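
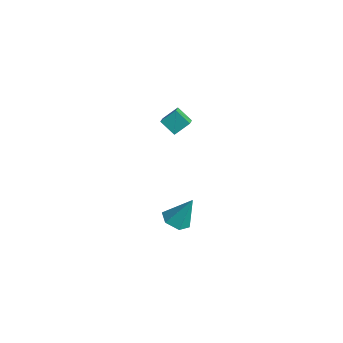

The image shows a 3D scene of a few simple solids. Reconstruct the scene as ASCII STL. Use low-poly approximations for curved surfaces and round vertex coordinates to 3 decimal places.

solid 
facet normal -0.738 -0.274 0.617
outer loop
vertex 0.148 -2.335 4.879
vertex -0.669 -1.563 4.245
vertex -0.131 -3.231 4.147
endloop
endfacet
facet normal 0.633 -0.598 0.491
outer loop
vertex 0.769 -2.897 3.395
vertex 0.148 -2.335 4.879
vertex -0.131 -3.231 4.147
endloop
endfacet
facet normal -0.737 -0.274 0.618
outer loop
vertex -0.131 -3.231 4.147
vertex -0.669 -1.563 4.245
vertex -0.948 -2.46 3.514
endloop
endfacet
facet normal -0.234 -0.753 -0.615
outer loop
vertex -0.948 -2.46 3.514
vertex 0.769 -2.897 3.395
vertex -0.131 -3.231 4.147
endloop
endfacet
facet normal 0.234 0.753 0.615
outer loop
vertex 0.148 -2.335 4.879
vertex 0.231 -1.229 3.493
vertex -0.669 -1.563 4.245
endloop
endfacet
facet normal 0.634 -0.598 0.491
outer loop
vertex 1.048 -2.0 4.126
vertex 0.148 -2.335 4.879
vertex 0.769 -2.897 3.395
endloop
endfacet
facet normal 0.234 0.753 0.615
outer loop
vertex 1.048 -2.0 4.126
vertex 0.231 -1.229 3.493
vertex 0.148 -2.335 4.879
endloop
endfacet
facet normal -0.633 0.598 -0.492
outer loop
vertex -0.669 -1.563 4.245
vertex 0.231 -1.229 3.493
vertex -0.948 -2.46 3.514
endloop
endfacet
facet normal -0.234 -0.753 -0.615
outer loop
vertex -0.048 -2.125 2.761
vertex 0.769 -2.897 3.395
vertex -0.948 -2.46 3.514
endloop
endfacet
facet normal -0.633 0.598 -0.491
outer loop
vertex -0.948 -2.46 3.514
vertex 0.231 -1.229 3.493
vertex -0.048 -2.125 2.761
endloop
endfacet
facet normal 0.738 0.274 -0.617
outer loop
vertex -0.048 -2.125 2.761
vertex 1.048 -2.0 4.126
vertex 0.769 -2.897 3.395
endloop
endfacet
facet normal 0.737 0.275 -0.617
outer loop
vertex 0.231 -1.229 3.493
vertex 1.048 -2.0 4.126
vertex -0.048 -2.125 2.761
endloop
endfacet
facet normal -0.270 -0.391 -0.880
outer loop
vertex 1.568 -2.38 -4.929
vertex 0.846 -2.861 -4.494
vertex 0.694 -1.969 -4.844
endloop
endfacet
facet normal 0.415 0.904 -0.107
outer loop
vertex 1.568 -2.38 -4.929
vertex 0.694 -1.969 -4.844
vertex 1.414 -2.039 -2.646
endloop
endfacet
facet normal -0.270 -0.391 -0.880
outer loop
vertex 0.694 -1.969 -4.844
vertex 0.846 -2.861 -4.494
vertex -0.028 -2.449 -4.409
endloop
endfacet
facet normal -0.467 0.866 0.180
outer loop
vertex 0.694 -1.969 -4.844
vertex -0.028 -2.449 -4.409
vertex 1.414 -2.039 -2.646
endloop
endfacet
facet normal -0.270 -0.391 -0.880
outer loop
vertex -0.028 -2.449 -4.409
vertex 0.846 -2.861 -4.494
vertex 0.125 -3.341 -4.059
endloop
endfacet
facet normal -0.782 0.107 0.614
outer loop
vertex -0.028 -2.449 -4.409
vertex 0.125 -3.341 -4.059
vertex 1.414 -2.039 -2.646
endloop
endfacet
facet normal -0.270 -0.391 -0.880
outer loop
vertex 0.125 -3.341 -4.059
vertex 0.846 -2.861 -4.494
vertex 0.999 -3.753 -4.144
endloop
endfacet
facet normal -0.215 -0.613 0.761
outer loop
vertex 0.125 -3.341 -4.059
vertex 0.999 -3.753 -4.144
vertex 1.414 -2.039 -2.646
endloop
endfacet
facet normal -0.269 -0.391 -0.880
outer loop
vertex 0.999 -3.753 -4.144
vertex 0.846 -2.861 -4.494
vertex 1.721 -3.272 -4.579
endloop
endfacet
facet normal 0.668 -0.575 0.473
outer loop
vertex 0.999 -3.753 -4.144
vertex 1.721 -3.272 -4.579
vertex 1.414 -2.039 -2.646
endloop
endfacet
facet normal -0.269 -0.391 -0.880
outer loop
vertex 1.721 -3.272 -4.579
vertex 0.846 -2.861 -4.494
vertex 1.568 -2.38 -4.929
endloop
endfacet
facet normal 0.982 0.184 0.039
outer loop
vertex 1.721 -3.272 -4.579
vertex 1.568 -2.38 -4.929
vertex 1.414 -2.039 -2.646
endloop
endfacet

endsolid


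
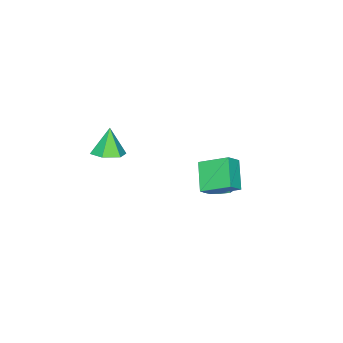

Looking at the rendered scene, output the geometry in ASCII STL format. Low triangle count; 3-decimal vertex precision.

solid 
facet normal -0.715 0.151 -0.683
outer loop
vertex 0.588 3.807 1.257
vertex 1.728 4.732 0.268
vertex 1.07 2.322 0.423
endloop
endfacet
facet normal -0.644 -0.523 0.558
outer loop
vertex 1.792 2.168 1.112
vertex 0.588 3.807 1.257
vertex 1.07 2.322 0.423
endloop
endfacet
facet normal -0.715 0.151 -0.682
outer loop
vertex 1.07 2.322 0.423
vertex 1.728 4.732 0.268
vertex 2.209 3.247 -0.566
endloop
endfacet
facet normal 0.271 -0.839 -0.472
outer loop
vertex 2.209 3.247 -0.566
vertex 1.792 2.168 1.112
vertex 1.07 2.322 0.423
endloop
endfacet
facet normal -0.271 0.839 0.472
outer loop
vertex 0.588 3.807 1.257
vertex 2.45 4.578 0.957
vertex 1.728 4.732 0.268
endloop
endfacet
facet normal -0.644 -0.522 0.559
outer loop
vertex 1.311 3.653 1.946
vertex 0.588 3.807 1.257
vertex 1.792 2.168 1.112
endloop
endfacet
facet normal -0.271 0.839 0.472
outer loop
vertex 1.311 3.653 1.946
vertex 2.45 4.578 0.957
vertex 0.588 3.807 1.257
endloop
endfacet
facet normal 0.644 0.522 -0.558
outer loop
vertex 1.728 4.732 0.268
vertex 2.45 4.578 0.957
vertex 2.209 3.247 -0.566
endloop
endfacet
facet normal 0.271 -0.839 -0.472
outer loop
vertex 2.932 3.093 0.123
vertex 1.792 2.168 1.112
vertex 2.209 3.247 -0.566
endloop
endfacet
facet normal 0.644 0.523 -0.559
outer loop
vertex 2.209 3.247 -0.566
vertex 2.45 4.578 0.957
vertex 2.932 3.093 0.123
endloop
endfacet
facet normal 0.715 -0.152 0.682
outer loop
vertex 2.932 3.093 0.123
vertex 1.311 3.653 1.946
vertex 1.792 2.168 1.112
endloop
endfacet
facet normal 0.715 -0.151 0.682
outer loop
vertex 2.45 4.578 0.957
vertex 1.311 3.653 1.946
vertex 2.932 3.093 0.123
endloop
endfacet
facet normal 0.395 0.221 -0.892
outer loop
vertex 3.286 -3.565 -0.199
vertex 2.604 -2.919 -0.341
vertex 3.417 -2.667 0.081
endloop
endfacet
facet normal 0.635 -0.313 0.707
outer loop
vertex 3.286 -3.565 -0.199
vertex 3.417 -2.667 0.081
vertex 1.956 -3.281 1.121
endloop
endfacet
facet normal 0.394 0.222 -0.892
outer loop
vertex 3.417 -2.667 0.081
vertex 2.604 -2.919 -0.341
vertex 2.735 -2.021 -0.06
endloop
endfacet
facet normal 0.336 0.525 0.782
outer loop
vertex 3.417 -2.667 0.081
vertex 2.735 -2.021 -0.06
vertex 1.956 -3.281 1.121
endloop
endfacet
facet normal 0.396 0.221 -0.891
outer loop
vertex 2.735 -2.021 -0.06
vertex 2.604 -2.919 -0.341
vertex 1.923 -2.272 -0.483
endloop
endfacet
facet normal -0.476 0.740 0.475
outer loop
vertex 2.735 -2.021 -0.06
vertex 1.923 -2.272 -0.483
vertex 1.956 -3.281 1.121
endloop
endfacet
facet normal 0.396 0.221 -0.891
outer loop
vertex 1.923 -2.272 -0.483
vertex 2.604 -2.919 -0.341
vertex 1.791 -3.17 -0.764
endloop
endfacet
facet normal -0.989 0.116 0.093
outer loop
vertex 1.923 -2.272 -0.483
vertex 1.791 -3.17 -0.764
vertex 1.956 -3.281 1.121
endloop
endfacet
facet normal 0.395 0.221 -0.891
outer loop
vertex 1.791 -3.17 -0.764
vertex 2.604 -2.919 -0.341
vertex 2.473 -3.817 -0.622
endloop
endfacet
facet normal -0.690 -0.724 0.018
outer loop
vertex 1.791 -3.17 -0.764
vertex 2.473 -3.817 -0.622
vertex 1.956 -3.281 1.121
endloop
endfacet
facet normal 0.395 0.221 -0.892
outer loop
vertex 2.473 -3.817 -0.622
vertex 2.604 -2.919 -0.341
vertex 3.286 -3.565 -0.199
endloop
endfacet
facet normal 0.122 -0.938 0.325
outer loop
vertex 2.473 -3.817 -0.622
vertex 3.286 -3.565 -0.199
vertex 1.956 -3.281 1.121
endloop
endfacet
facet normal 0.423 0.322 -0.847
outer loop
vertex 0.552 2.631 -2.198
vertex 0.036 2.14 -2.643
vertex 0.005 2.929 -2.358
endloop
endfacet
facet normal 0.131 0.645 0.753
outer loop
vertex 0.552 2.631 -2.198
vertex 0.005 2.929 -2.358
vertex -0.776 1.52 -1.017
endloop
endfacet
facet normal 0.422 0.323 -0.847
outer loop
vertex 0.005 2.929 -2.358
vertex 0.036 2.14 -2.643
vertex -0.524 2.765 -2.684
endloop
endfacet
facet normal -0.510 0.724 0.464
outer loop
vertex 0.005 2.929 -2.358
vertex -0.524 2.765 -2.684
vertex -0.776 1.52 -1.017
endloop
endfacet
facet normal 0.423 0.323 -0.847
outer loop
vertex -0.524 2.765 -2.684
vertex 0.036 2.14 -2.643
vertex -0.725 2.234 -2.987
endloop
endfacet
facet normal -0.947 0.309 0.087
outer loop
vertex -0.524 2.765 -2.684
vertex -0.725 2.234 -2.987
vertex -0.776 1.52 -1.017
endloop
endfacet
facet normal 0.423 0.323 -0.847
outer loop
vertex -0.725 2.234 -2.987
vertex 0.036 2.14 -2.643
vertex -0.48 1.648 -3.088
endloop
endfacet
facet normal -0.921 -0.358 -0.154
outer loop
vertex -0.725 2.234 -2.987
vertex -0.48 1.648 -3.088
vertex -0.776 1.52 -1.017
endloop
endfacet
facet normal 0.423 0.322 -0.847
outer loop
vertex -0.48 1.648 -3.088
vertex 0.036 2.14 -2.643
vertex 0.067 1.35 -2.928
endloop
endfacet
facet normal -0.448 -0.886 -0.119
outer loop
vertex -0.48 1.648 -3.088
vertex 0.067 1.35 -2.928
vertex -0.776 1.52 -1.017
endloop
endfacet
facet normal 0.422 0.322 -0.847
outer loop
vertex 0.067 1.35 -2.928
vertex 0.036 2.14 -2.643
vertex 0.596 1.515 -2.602
endloop
endfacet
facet normal 0.195 -0.966 0.172
outer loop
vertex 0.067 1.35 -2.928
vertex 0.596 1.515 -2.602
vertex -0.776 1.52 -1.017
endloop
endfacet
facet normal 0.423 0.324 -0.846
outer loop
vertex 0.596 1.515 -2.602
vertex 0.036 2.14 -2.643
vertex 0.796 2.045 -2.299
endloop
endfacet
facet normal 0.630 -0.551 0.547
outer loop
vertex 0.596 1.515 -2.602
vertex 0.796 2.045 -2.299
vertex -0.776 1.52 -1.017
endloop
endfacet
facet normal 0.423 0.322 -0.847
outer loop
vertex 0.796 2.045 -2.299
vertex 0.036 2.14 -2.643
vertex 0.552 2.631 -2.198
endloop
endfacet
facet normal 0.604 0.116 0.788
outer loop
vertex 0.796 2.045 -2.299
vertex 0.552 2.631 -2.198
vertex -0.776 1.52 -1.017
endloop
endfacet

endsolid


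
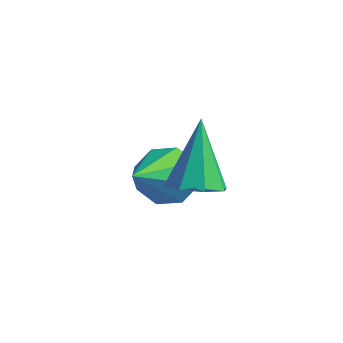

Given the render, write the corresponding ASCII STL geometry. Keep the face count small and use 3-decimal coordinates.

solid 
facet normal 0.270 -0.342 -0.900
outer loop
vertex 0.635 -2.896 -1.444
vertex 0.097 -2.657 -1.696
vertex 0.69 -2.436 -1.602
endloop
endfacet
facet normal 0.812 0.100 0.575
outer loop
vertex 0.635 -2.896 -1.444
vertex 0.69 -2.436 -1.602
vertex -0.357 -2.083 -0.184
endloop
endfacet
facet normal 0.270 -0.342 -0.900
outer loop
vertex 0.69 -2.436 -1.602
vertex 0.097 -2.657 -1.696
vertex 0.399 -2.105 -1.815
endloop
endfacet
facet normal 0.625 0.729 0.280
outer loop
vertex 0.69 -2.436 -1.602
vertex 0.399 -2.105 -1.815
vertex -0.357 -2.083 -0.184
endloop
endfacet
facet normal 0.269 -0.341 -0.901
outer loop
vertex 0.399 -2.105 -1.815
vertex 0.097 -2.657 -1.696
vertex -0.07 -2.097 -1.958
endloop
endfacet
facet normal 0.019 1.000 -0.005
outer loop
vertex 0.399 -2.105 -1.815
vertex -0.07 -2.097 -1.958
vertex -0.357 -2.083 -0.184
endloop
endfacet
facet normal 0.270 -0.341 -0.900
outer loop
vertex -0.07 -2.097 -1.958
vertex 0.097 -2.657 -1.696
vertex -0.44 -2.417 -1.948
endloop
endfacet
facet normal -0.652 0.750 -0.111
outer loop
vertex -0.07 -2.097 -1.958
vertex -0.44 -2.417 -1.948
vertex -0.357 -2.083 -0.184
endloop
endfacet
facet normal 0.271 -0.340 -0.901
outer loop
vertex -0.44 -2.417 -1.948
vertex 0.097 -2.657 -1.696
vertex -0.496 -2.878 -1.791
endloop
endfacet
facet normal -0.992 0.128 0.022
outer loop
vertex -0.44 -2.417 -1.948
vertex -0.496 -2.878 -1.791
vertex -0.357 -2.083 -0.184
endloop
endfacet
facet normal 0.271 -0.340 -0.900
outer loop
vertex -0.496 -2.878 -1.791
vertex 0.097 -2.657 -1.696
vertex -0.204 -3.209 -1.578
endloop
endfacet
facet normal -0.803 -0.504 0.319
outer loop
vertex -0.496 -2.878 -1.791
vertex -0.204 -3.209 -1.578
vertex -0.357 -2.083 -0.184
endloop
endfacet
facet normal 0.272 -0.341 -0.900
outer loop
vertex -0.204 -3.209 -1.578
vertex 0.097 -2.657 -1.696
vertex 0.264 -3.216 -1.434
endloop
endfacet
facet normal -0.197 -0.773 0.603
outer loop
vertex -0.204 -3.209 -1.578
vertex 0.264 -3.216 -1.434
vertex -0.357 -2.083 -0.184
endloop
endfacet
facet normal 0.270 -0.341 -0.900
outer loop
vertex 0.264 -3.216 -1.434
vertex 0.097 -2.657 -1.696
vertex 0.635 -2.896 -1.444
endloop
endfacet
facet normal 0.471 -0.524 0.709
outer loop
vertex 0.264 -3.216 -1.434
vertex 0.635 -2.896 -1.444
vertex -0.357 -2.083 -0.184
endloop
endfacet
facet normal -0.312 0.807 -0.501
outer loop
vertex -1.49 -1.145 -2.384
vertex -1.929 -1.586 -2.821
vertex -2.024 -1.215 -2.164
endloop
endfacet
facet normal 0.345 0.230 0.910
outer loop
vertex -1.49 -1.145 -2.384
vertex -2.024 -1.215 -2.164
vertex -1.391 -2.974 -1.959
endloop
endfacet
facet normal -0.313 0.807 -0.501
outer loop
vertex -2.024 -1.215 -2.164
vertex -1.929 -1.586 -2.821
vertex -2.502 -1.503 -2.329
endloop
endfacet
facet normal -0.323 -0.006 0.946
outer loop
vertex -2.024 -1.215 -2.164
vertex -2.502 -1.503 -2.329
vertex -1.391 -2.974 -1.959
endloop
endfacet
facet normal -0.313 0.807 -0.501
outer loop
vertex -2.502 -1.503 -2.329
vertex -1.929 -1.586 -2.821
vertex -2.644 -1.839 -2.782
endloop
endfacet
facet normal -0.732 -0.417 0.539
outer loop
vertex -2.502 -1.503 -2.329
vertex -2.644 -1.839 -2.782
vertex -1.391 -2.974 -1.959
endloop
endfacet
facet normal -0.313 0.807 -0.500
outer loop
vertex -2.644 -1.839 -2.782
vertex -1.929 -1.586 -2.821
vertex -2.368 -2.027 -3.258
endloop
endfacet
facet normal -0.643 -0.762 -0.072
outer loop
vertex -2.644 -1.839 -2.782
vertex -2.368 -2.027 -3.258
vertex -1.391 -2.974 -1.959
endloop
endfacet
facet normal -0.311 0.807 -0.502
outer loop
vertex -2.368 -2.027 -3.258
vertex -1.929 -1.586 -2.821
vertex -1.834 -1.957 -3.477
endloop
endfacet
facet normal -0.108 -0.840 -0.531
outer loop
vertex -2.368 -2.027 -3.258
vertex -1.834 -1.957 -3.477
vertex -1.391 -2.974 -1.959
endloop
endfacet
facet normal -0.313 0.806 -0.501
outer loop
vertex -1.834 -1.957 -3.477
vertex -1.929 -1.586 -2.821
vertex -1.355 -1.669 -3.313
endloop
endfacet
facet normal 0.558 -0.605 -0.568
outer loop
vertex -1.834 -1.957 -3.477
vertex -1.355 -1.669 -3.313
vertex -1.391 -2.974 -1.959
endloop
endfacet
facet normal -0.313 0.807 -0.501
outer loop
vertex -1.355 -1.669 -3.313
vertex -1.929 -1.586 -2.821
vertex -1.213 -1.333 -2.86
endloop
endfacet
facet normal 0.968 -0.193 -0.160
outer loop
vertex -1.355 -1.669 -3.313
vertex -1.213 -1.333 -2.86
vertex -1.391 -2.974 -1.959
endloop
endfacet
facet normal -0.313 0.807 -0.501
outer loop
vertex -1.213 -1.333 -2.86
vertex -1.929 -1.586 -2.821
vertex -1.49 -1.145 -2.384
endloop
endfacet
facet normal 0.879 0.152 0.451
outer loop
vertex -1.213 -1.333 -2.86
vertex -1.49 -1.145 -2.384
vertex -1.391 -2.974 -1.959
endloop
endfacet

endsolid


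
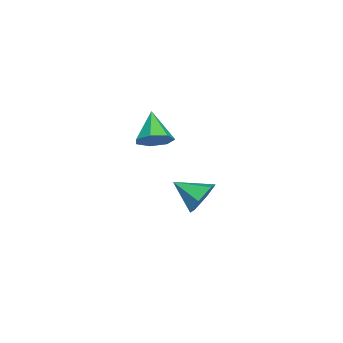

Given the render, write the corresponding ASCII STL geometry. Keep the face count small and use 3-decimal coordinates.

solid 
facet normal 0.223 0.872 -0.437
outer loop
vertex -1.256 2.811 -4.647
vertex -2.054 3.297 -4.084
vertex -1.047 3.247 -3.67
endloop
endfacet
facet normal 0.737 -0.662 0.138
outer loop
vertex -1.256 2.811 -4.647
vertex -1.047 3.247 -3.67
vertex -2.446 1.763 -3.316
endloop
endfacet
facet normal 0.223 0.872 -0.437
outer loop
vertex -1.047 3.247 -3.67
vertex -2.054 3.297 -4.084
vertex -1.845 3.733 -3.107
endloop
endfacet
facet normal 0.463 -0.232 0.856
outer loop
vertex -1.047 3.247 -3.67
vertex -1.845 3.733 -3.107
vertex -2.446 1.763 -3.316
endloop
endfacet
facet normal 0.223 0.871 -0.437
outer loop
vertex -1.845 3.733 -3.107
vertex -2.054 3.297 -4.084
vertex -2.851 3.783 -3.522
endloop
endfacet
facet normal -0.381 0.018 0.925
outer loop
vertex -1.845 3.733 -3.107
vertex -2.851 3.783 -3.522
vertex -2.446 1.763 -3.316
endloop
endfacet
facet normal 0.223 0.871 -0.437
outer loop
vertex -2.851 3.783 -3.522
vertex -2.054 3.297 -4.084
vertex -3.061 3.347 -4.499
endloop
endfacet
facet normal -0.947 -0.162 0.276
outer loop
vertex -2.851 3.783 -3.522
vertex -3.061 3.347 -4.499
vertex -2.446 1.763 -3.316
endloop
endfacet
facet normal 0.223 0.871 -0.437
outer loop
vertex -3.061 3.347 -4.499
vertex -2.054 3.297 -4.084
vertex -2.263 2.861 -5.061
endloop
endfacet
facet normal -0.673 -0.592 -0.443
outer loop
vertex -3.061 3.347 -4.499
vertex -2.263 2.861 -5.061
vertex -2.446 1.763 -3.316
endloop
endfacet
facet normal 0.223 0.872 -0.437
outer loop
vertex -2.263 2.861 -5.061
vertex -2.054 3.297 -4.084
vertex -1.256 2.811 -4.647
endloop
endfacet
facet normal 0.169 -0.842 -0.512
outer loop
vertex -2.263 2.861 -5.061
vertex -1.256 2.811 -4.647
vertex -2.446 1.763 -3.316
endloop
endfacet
facet normal 0.724 0.216 -0.655
outer loop
vertex 1.91 1.492 2.347
vertex 1.269 1.567 1.664
vertex 1.591 2.235 2.24
endloop
endfacet
facet normal 0.210 0.227 0.951
outer loop
vertex 1.91 1.492 2.347
vertex 1.591 2.235 2.24
vertex -0.049 1.173 2.856
endloop
endfacet
facet normal 0.724 0.216 -0.655
outer loop
vertex 1.591 2.235 2.24
vertex 1.269 1.567 1.664
vertex 1.03 2.475 1.699
endloop
endfacet
facet normal -0.261 0.753 0.604
outer loop
vertex 1.591 2.235 2.24
vertex 1.03 2.475 1.699
vertex -0.049 1.173 2.856
endloop
endfacet
facet normal 0.724 0.216 -0.655
outer loop
vertex 1.03 2.475 1.699
vertex 1.269 1.567 1.664
vertex 0.648 2.031 1.131
endloop
endfacet
facet normal -0.765 0.644 0.011
outer loop
vertex 1.03 2.475 1.699
vertex 0.648 2.031 1.131
vertex -0.049 1.173 2.856
endloop
endfacet
facet normal 0.724 0.216 -0.655
outer loop
vertex 0.648 2.031 1.131
vertex 1.269 1.567 1.664
vertex 0.734 1.237 0.964
endloop
endfacet
facet normal -0.924 -0.020 -0.383
outer loop
vertex 0.648 2.031 1.131
vertex 0.734 1.237 0.964
vertex -0.049 1.173 2.856
endloop
endfacet
facet normal 0.724 0.215 -0.655
outer loop
vertex 0.734 1.237 0.964
vertex 1.269 1.567 1.664
vertex 1.222 0.691 1.324
endloop
endfacet
facet normal -0.617 -0.736 -0.280
outer loop
vertex 0.734 1.237 0.964
vertex 1.222 0.691 1.324
vertex -0.049 1.173 2.856
endloop
endfacet
facet normal 0.723 0.216 -0.656
outer loop
vertex 1.222 0.691 1.324
vertex 1.269 1.567 1.664
vertex 1.746 0.805 1.939
endloop
endfacet
facet normal -0.074 -0.967 0.243
outer loop
vertex 1.222 0.691 1.324
vertex 1.746 0.805 1.939
vertex -0.049 1.173 2.856
endloop
endfacet
facet normal 0.724 0.216 -0.655
outer loop
vertex 1.746 0.805 1.939
vertex 1.269 1.567 1.664
vertex 1.91 1.492 2.347
endloop
endfacet
facet normal 0.293 -0.539 0.790
outer loop
vertex 1.746 0.805 1.939
vertex 1.91 1.492 2.347
vertex -0.049 1.173 2.856
endloop
endfacet

endsolid


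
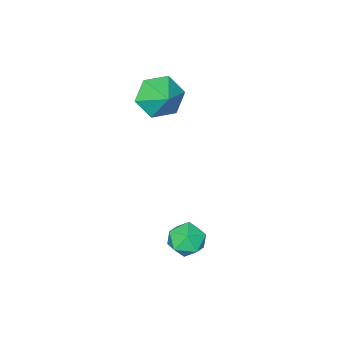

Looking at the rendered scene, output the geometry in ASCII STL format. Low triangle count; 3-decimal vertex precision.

solid 
facet normal -0.828 0.073 0.557
outer loop
vertex -2.166 0.917 -1.283
vertex -2.432 0.281 -1.595
vertex -2.012 0.247 -0.966
endloop
endfacet
facet normal -0.268 0.361 0.893
outer loop
vertex -2.166 0.917 -1.283
vertex -2.012 0.247 -0.966
vertex -1.471 0.775 -1.017
endloop
endfacet
facet normal -0.004 0.878 0.479
outer loop
vertex -2.166 0.917 -1.283
vertex -1.471 0.775 -1.017
vertex -1.558 1.135 -1.678
endloop
endfacet
facet normal -0.400 0.910 -0.113
outer loop
vertex -2.166 0.917 -1.283
vertex -1.558 1.135 -1.678
vertex -2.152 0.83 -2.034
endloop
endfacet
facet normal -0.909 0.412 -0.065
outer loop
vertex -2.166 0.917 -1.283
vertex -2.152 0.83 -2.034
vertex -2.432 0.281 -1.595
endloop
endfacet
facet normal 0.233 -0.145 0.962
outer loop
vertex -1.471 0.775 -1.017
vertex -2.012 0.247 -0.966
vertex -1.308 0.05 -1.166
endloop
endfacet
facet normal -0.674 -0.610 0.417
outer loop
vertex -2.012 0.247 -0.966
vertex -2.432 0.281 -1.595
vertex -1.902 -0.255 -1.522
endloop
endfacet
facet normal -0.806 -0.060 -0.589
outer loop
vertex -2.432 0.281 -1.595
vertex -2.152 0.83 -2.034
vertex -1.989 0.105 -2.183
endloop
endfacet
facet normal 0.018 0.744 -0.668
outer loop
vertex -2.152 0.83 -2.034
vertex -1.558 1.135 -1.678
vertex -1.448 0.633 -2.234
endloop
endfacet
facet normal 0.660 0.693 0.290
outer loop
vertex -1.558 1.135 -1.678
vertex -1.471 0.775 -1.017
vertex -1.028 0.599 -1.605
endloop
endfacet
facet normal 0.400 -0.910 0.113
outer loop
vertex -1.294 -0.037 -1.917
vertex -1.308 0.05 -1.166
vertex -1.902 -0.255 -1.522
endloop
endfacet
facet normal 0.004 -0.878 -0.479
outer loop
vertex -1.294 -0.037 -1.917
vertex -1.902 -0.255 -1.522
vertex -1.989 0.105 -2.183
endloop
endfacet
facet normal 0.268 -0.361 -0.893
outer loop
vertex -1.294 -0.037 -1.917
vertex -1.989 0.105 -2.183
vertex -1.448 0.633 -2.234
endloop
endfacet
facet normal 0.828 -0.073 -0.557
outer loop
vertex -1.294 -0.037 -1.917
vertex -1.448 0.633 -2.234
vertex -1.028 0.599 -1.605
endloop
endfacet
facet normal 0.909 -0.412 0.065
outer loop
vertex -1.294 -0.037 -1.917
vertex -1.028 0.599 -1.605
vertex -1.308 0.05 -1.166
endloop
endfacet
facet normal -0.018 -0.744 0.668
outer loop
vertex -1.902 -0.255 -1.522
vertex -1.308 0.05 -1.166
vertex -2.012 0.247 -0.966
endloop
endfacet
facet normal -0.660 -0.693 -0.290
outer loop
vertex -1.989 0.105 -2.183
vertex -1.902 -0.255 -1.522
vertex -2.432 0.281 -1.595
endloop
endfacet
facet normal -0.233 0.145 -0.962
outer loop
vertex -1.448 0.633 -2.234
vertex -1.989 0.105 -2.183
vertex -2.152 0.83 -2.034
endloop
endfacet
facet normal 0.674 0.610 -0.417
outer loop
vertex -1.028 0.599 -1.605
vertex -1.448 0.633 -2.234
vertex -1.558 1.135 -1.678
endloop
endfacet
facet normal 0.806 0.060 0.589
outer loop
vertex -1.308 0.05 -1.166
vertex -1.028 0.599 -1.605
vertex -1.471 0.775 -1.017
endloop
endfacet
facet normal -0.322 -0.788 -0.524
outer loop
vertex -2.995 -2.754 2.09
vertex -3.577 -2.96 2.758
vertex -3.835 -2.406 2.083
endloop
endfacet
facet normal 0.359 0.860 -0.362
outer loop
vertex -2.995 -2.754 2.09
vertex -3.835 -2.406 2.083
vertex -3.243 -2.14 3.302
endloop
endfacet
facet normal -0.322 -0.788 -0.524
outer loop
vertex -3.835 -2.406 2.083
vertex -3.577 -2.96 2.758
vertex -4.418 -2.612 2.751
endloop
endfacet
facet normal -0.361 0.932 -0.028
outer loop
vertex -3.835 -2.406 2.083
vertex -4.418 -2.612 2.751
vertex -3.243 -2.14 3.302
endloop
endfacet
facet normal -0.322 -0.788 -0.525
outer loop
vertex -4.418 -2.612 2.751
vertex -3.577 -2.96 2.758
vertex -4.16 -3.166 3.425
endloop
endfacet
facet normal -0.525 0.548 0.651
outer loop
vertex -4.418 -2.612 2.751
vertex -4.16 -3.166 3.425
vertex -3.243 -2.14 3.302
endloop
endfacet
facet normal -0.322 -0.788 -0.525
outer loop
vertex -4.16 -3.166 3.425
vertex -3.577 -2.96 2.758
vertex -3.32 -3.514 3.432
endloop
endfacet
facet normal 0.030 0.092 0.995
outer loop
vertex -4.16 -3.166 3.425
vertex -3.32 -3.514 3.432
vertex -3.243 -2.14 3.302
endloop
endfacet
facet normal -0.323 -0.788 -0.525
outer loop
vertex -3.32 -3.514 3.432
vertex -3.577 -2.96 2.758
vertex -2.737 -3.308 2.764
endloop
endfacet
facet normal 0.750 0.021 0.661
outer loop
vertex -3.32 -3.514 3.432
vertex -2.737 -3.308 2.764
vertex -3.243 -2.14 3.302
endloop
endfacet
facet normal -0.323 -0.788 -0.524
outer loop
vertex -2.737 -3.308 2.764
vertex -3.577 -2.96 2.758
vertex -2.995 -2.754 2.09
endloop
endfacet
facet normal 0.914 0.404 -0.018
outer loop
vertex -2.737 -3.308 2.764
vertex -2.995 -2.754 2.09
vertex -3.243 -2.14 3.302
endloop
endfacet

endsolid


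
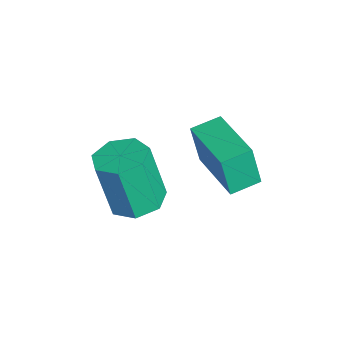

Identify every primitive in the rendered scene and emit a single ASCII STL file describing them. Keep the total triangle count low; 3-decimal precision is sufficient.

solid 
facet normal -0.919 -0.373 -0.128
outer loop
vertex -3.863 0.339 0.151
vertex -4.268 1.283 0.309
vertex -3.772 0.631 -1.358
endloop
endfacet
facet normal 0.389 -0.908 -0.152
outer loop
vertex -1.832 1.417 -1.089
vertex -3.863 0.339 0.151
vertex -3.772 0.631 -1.358
endloop
endfacet
facet normal -0.919 -0.373 -0.128
outer loop
vertex -3.772 0.631 -1.358
vertex -4.268 1.283 0.309
vertex -4.177 1.575 -1.2
endloop
endfacet
facet normal 0.059 0.189 -0.980
outer loop
vertex -4.177 1.575 -1.2
vertex -1.832 1.417 -1.089
vertex -3.772 0.631 -1.358
endloop
endfacet
facet normal -0.059 -0.189 0.980
outer loop
vertex -3.863 0.339 0.151
vertex -2.328 2.069 0.578
vertex -4.268 1.283 0.309
endloop
endfacet
facet normal 0.389 -0.908 -0.152
outer loop
vertex -1.923 1.125 0.42
vertex -3.863 0.339 0.151
vertex -1.832 1.417 -1.089
endloop
endfacet
facet normal -0.059 -0.189 0.980
outer loop
vertex -1.923 1.125 0.42
vertex -2.328 2.069 0.578
vertex -3.863 0.339 0.151
endloop
endfacet
facet normal -0.389 0.908 0.152
outer loop
vertex -4.268 1.283 0.309
vertex -2.328 2.069 0.578
vertex -4.177 1.575 -1.2
endloop
endfacet
facet normal 0.059 0.189 -0.980
outer loop
vertex -2.237 2.361 -0.931
vertex -1.832 1.417 -1.089
vertex -4.177 1.575 -1.2
endloop
endfacet
facet normal -0.389 0.908 0.152
outer loop
vertex -4.177 1.575 -1.2
vertex -2.328 2.069 0.578
vertex -2.237 2.361 -0.931
endloop
endfacet
facet normal 0.919 0.373 0.128
outer loop
vertex -2.237 2.361 -0.931
vertex -1.923 1.125 0.42
vertex -1.832 1.417 -1.089
endloop
endfacet
facet normal 0.919 0.373 0.128
outer loop
vertex -2.328 2.069 0.578
vertex -1.923 1.125 0.42
vertex -2.237 2.361 -0.931
endloop
endfacet
facet normal 0.095 0.226 -0.969
outer loop
vertex -1.664 -0.684 -1.499
vertex -2.28 -1.32 -1.708
vertex -2.415 -0.441 -1.516
endloop
endfacet
facet normal 0.294 0.924 0.244
outer loop
vertex -1.664 -0.684 -1.499
vertex -2.415 -0.441 -1.516
vertex -1.863 -1.164 0.556
endloop
endfacet
facet normal 0.294 0.924 0.244
outer loop
vertex -1.863 -1.164 0.556
vertex -2.415 -0.441 -1.516
vertex -2.614 -0.921 0.54
endloop
endfacet
facet normal -0.094 -0.226 0.970
outer loop
vertex -1.863 -1.164 0.556
vertex -2.614 -0.921 0.54
vertex -2.48 -1.8 0.348
endloop
endfacet
facet normal 0.093 0.226 -0.970
outer loop
vertex -2.415 -0.441 -1.516
vertex -2.28 -1.32 -1.708
vertex -3.065 -0.86 -1.676
endloop
endfacet
facet normal -0.560 0.817 0.137
outer loop
vertex -2.415 -0.441 -1.516
vertex -3.065 -0.86 -1.676
vertex -2.614 -0.921 0.54
endloop
endfacet
facet normal -0.560 0.817 0.137
outer loop
vertex -2.614 -0.921 0.54
vertex -3.065 -0.86 -1.676
vertex -3.264 -1.34 0.379
endloop
endfacet
facet normal -0.094 -0.226 0.970
outer loop
vertex -2.614 -0.921 0.54
vertex -3.264 -1.34 0.379
vertex -2.48 -1.8 0.348
endloop
endfacet
facet normal 0.094 0.227 -0.969
outer loop
vertex -3.065 -0.86 -1.676
vertex -2.28 -1.32 -1.708
vertex -3.124 -1.625 -1.861
endloop
endfacet
facet normal -0.993 0.094 -0.074
outer loop
vertex -3.065 -0.86 -1.676
vertex -3.124 -1.625 -1.861
vertex -3.264 -1.34 0.379
endloop
endfacet
facet normal -0.993 0.094 -0.074
outer loop
vertex -3.264 -1.34 0.379
vertex -3.124 -1.625 -1.861
vertex -3.323 -2.105 0.194
endloop
endfacet
facet normal -0.095 -0.227 0.969
outer loop
vertex -3.264 -1.34 0.379
vertex -3.323 -2.105 0.194
vertex -2.48 -1.8 0.348
endloop
endfacet
facet normal 0.094 0.226 -0.970
outer loop
vertex -3.124 -1.625 -1.861
vertex -2.28 -1.32 -1.708
vertex -2.548 -2.161 -1.93
endloop
endfacet
facet normal -0.678 -0.699 -0.229
outer loop
vertex -3.124 -1.625 -1.861
vertex -2.548 -2.161 -1.93
vertex -3.323 -2.105 0.194
endloop
endfacet
facet normal -0.678 -0.699 -0.229
outer loop
vertex -3.323 -2.105 0.194
vertex -2.548 -2.161 -1.93
vertex -2.747 -2.641 0.125
endloop
endfacet
facet normal -0.095 -0.227 0.969
outer loop
vertex -3.323 -2.105 0.194
vertex -2.747 -2.641 0.125
vertex -2.48 -1.8 0.348
endloop
endfacet
facet normal 0.094 0.226 -0.970
outer loop
vertex -2.548 -2.161 -1.93
vertex -2.28 -1.32 -1.708
vertex -1.77 -2.064 -1.832
endloop
endfacet
facet normal 0.147 -0.966 -0.211
outer loop
vertex -2.548 -2.161 -1.93
vertex -1.77 -2.064 -1.832
vertex -2.747 -2.641 0.125
endloop
endfacet
facet normal 0.149 -0.966 -0.211
outer loop
vertex -2.747 -2.641 0.125
vertex -1.77 -2.064 -1.832
vertex -1.97 -2.543 0.224
endloop
endfacet
facet normal -0.095 -0.227 0.969
outer loop
vertex -2.747 -2.641 0.125
vertex -1.97 -2.543 0.224
vertex -2.48 -1.8 0.348
endloop
endfacet
facet normal 0.095 0.226 -0.969
outer loop
vertex -1.77 -2.064 -1.832
vertex -2.28 -1.32 -1.708
vertex -1.377 -1.406 -1.64
endloop
endfacet
facet normal 0.862 -0.505 -0.034
outer loop
vertex -1.77 -2.064 -1.832
vertex -1.377 -1.406 -1.64
vertex -1.97 -2.543 0.224
endloop
endfacet
facet normal 0.862 -0.507 -0.035
outer loop
vertex -1.97 -2.543 0.224
vertex -1.377 -1.406 -1.64
vertex -1.576 -1.886 0.415
endloop
endfacet
facet normal -0.093 -0.226 0.970
outer loop
vertex -1.97 -2.543 0.224
vertex -1.576 -1.886 0.415
vertex -2.48 -1.8 0.348
endloop
endfacet
facet normal 0.095 0.227 -0.969
outer loop
vertex -1.377 -1.406 -1.64
vertex -2.28 -1.32 -1.708
vertex -1.664 -0.684 -1.499
endloop
endfacet
facet normal 0.927 0.336 0.168
outer loop
vertex -1.377 -1.406 -1.64
vertex -1.664 -0.684 -1.499
vertex -1.576 -1.886 0.415
endloop
endfacet
facet normal 0.927 0.336 0.168
outer loop
vertex -1.576 -1.886 0.415
vertex -1.664 -0.684 -1.499
vertex -1.863 -1.164 0.556
endloop
endfacet
facet normal -0.093 -0.226 0.970
outer loop
vertex -1.576 -1.886 0.415
vertex -1.863 -1.164 0.556
vertex -2.48 -1.8 0.348
endloop
endfacet

endsolid


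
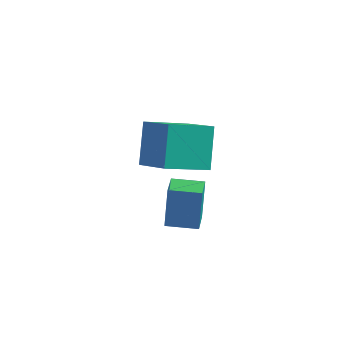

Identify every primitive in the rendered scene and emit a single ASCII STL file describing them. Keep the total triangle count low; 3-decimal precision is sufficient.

solid 
facet normal -0.950 -0.310 0.041
outer loop
vertex -0.695 -1.184 1.243
vertex -1.066 -0.08 1.0
vertex -0.647 -1.575 -0.605
endloop
endfacet
facet normal 0.311 -0.928 0.204
outer loop
vertex 0.626 -1.16 -0.66
vertex -0.695 -1.184 1.243
vertex -0.647 -1.575 -0.605
endloop
endfacet
facet normal -0.950 -0.310 0.041
outer loop
vertex -0.647 -1.575 -0.605
vertex -1.066 -0.08 1.0
vertex -1.018 -0.471 -0.848
endloop
endfacet
facet normal 0.025 -0.207 -0.978
outer loop
vertex -1.018 -0.471 -0.848
vertex 0.626 -1.16 -0.66
vertex -0.647 -1.575 -0.605
endloop
endfacet
facet normal -0.025 0.207 0.978
outer loop
vertex -0.695 -1.184 1.243
vertex 0.207 0.335 0.945
vertex -1.066 -0.08 1.0
endloop
endfacet
facet normal 0.311 -0.928 0.204
outer loop
vertex 0.578 -0.769 1.188
vertex -0.695 -1.184 1.243
vertex 0.626 -1.16 -0.66
endloop
endfacet
facet normal -0.025 0.207 0.978
outer loop
vertex 0.578 -0.769 1.188
vertex 0.207 0.335 0.945
vertex -0.695 -1.184 1.243
endloop
endfacet
facet normal -0.311 0.928 -0.204
outer loop
vertex -1.066 -0.08 1.0
vertex 0.207 0.335 0.945
vertex -1.018 -0.471 -0.848
endloop
endfacet
facet normal 0.025 -0.207 -0.978
outer loop
vertex 0.255 -0.056 -0.903
vertex 0.626 -1.16 -0.66
vertex -1.018 -0.471 -0.848
endloop
endfacet
facet normal -0.311 0.928 -0.204
outer loop
vertex -1.018 -0.471 -0.848
vertex 0.207 0.335 0.945
vertex 0.255 -0.056 -0.903
endloop
endfacet
facet normal 0.950 0.310 -0.041
outer loop
vertex 0.255 -0.056 -0.903
vertex 0.578 -0.769 1.188
vertex 0.626 -1.16 -0.66
endloop
endfacet
facet normal 0.950 0.310 -0.041
outer loop
vertex 0.207 0.335 0.945
vertex 0.578 -0.769 1.188
vertex 0.255 -0.056 -0.903
endloop
endfacet
facet normal -0.621 -0.703 0.345
outer loop
vertex -2.489 2.713 1.863
vertex -4.078 3.641 0.893
vertex -2.111 1.512 0.095
endloop
endfacet
facet normal 0.764 -0.446 0.466
outer loop
vertex -0.762 3.039 -0.653
vertex -2.489 2.713 1.863
vertex -2.111 1.512 0.095
endloop
endfacet
facet normal -0.622 -0.703 0.345
outer loop
vertex -2.111 1.512 0.095
vertex -4.078 3.641 0.893
vertex -3.7 2.441 -0.875
endloop
endfacet
facet normal 0.174 -0.553 -0.815
outer loop
vertex -3.7 2.441 -0.875
vertex -0.762 3.039 -0.653
vertex -2.111 1.512 0.095
endloop
endfacet
facet normal -0.174 0.553 0.815
outer loop
vertex -2.489 2.713 1.863
vertex -2.729 5.168 0.145
vertex -4.078 3.641 0.893
endloop
endfacet
facet normal 0.764 -0.447 0.466
outer loop
vertex -1.14 4.239 1.115
vertex -2.489 2.713 1.863
vertex -0.762 3.039 -0.653
endloop
endfacet
facet normal -0.174 0.553 0.815
outer loop
vertex -1.14 4.239 1.115
vertex -2.729 5.168 0.145
vertex -2.489 2.713 1.863
endloop
endfacet
facet normal -0.764 0.446 -0.466
outer loop
vertex -4.078 3.641 0.893
vertex -2.729 5.168 0.145
vertex -3.7 2.441 -0.875
endloop
endfacet
facet normal 0.174 -0.553 -0.815
outer loop
vertex -2.351 3.967 -1.623
vertex -0.762 3.039 -0.653
vertex -3.7 2.441 -0.875
endloop
endfacet
facet normal -0.764 0.446 -0.466
outer loop
vertex -3.7 2.441 -0.875
vertex -2.729 5.168 0.145
vertex -2.351 3.967 -1.623
endloop
endfacet
facet normal 0.621 0.704 -0.345
outer loop
vertex -2.351 3.967 -1.623
vertex -1.14 4.239 1.115
vertex -0.762 3.039 -0.653
endloop
endfacet
facet normal 0.622 0.703 -0.345
outer loop
vertex -2.729 5.168 0.145
vertex -1.14 4.239 1.115
vertex -2.351 3.967 -1.623
endloop
endfacet

endsolid


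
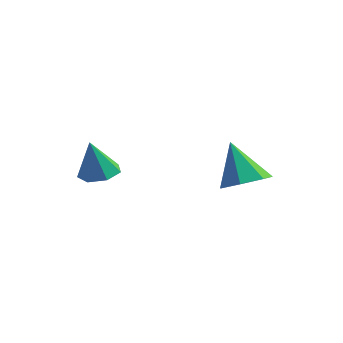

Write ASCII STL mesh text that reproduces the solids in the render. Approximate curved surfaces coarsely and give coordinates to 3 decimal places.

solid 
facet normal 0.455 -0.257 -0.853
outer loop
vertex 2.225 3.138 1.76
vertex 1.492 3.354 1.304
vertex 2.185 3.87 1.518
endloop
endfacet
facet normal 0.606 0.279 0.745
outer loop
vertex 2.225 3.138 1.76
vertex 2.185 3.87 1.518
vertex 0.728 3.786 2.736
endloop
endfacet
facet normal 0.455 -0.258 -0.852
outer loop
vertex 2.185 3.87 1.518
vertex 1.492 3.354 1.304
vertex 1.623 4.214 1.114
endloop
endfacet
facet normal 0.268 0.885 0.381
outer loop
vertex 2.185 3.87 1.518
vertex 1.623 4.214 1.114
vertex 0.728 3.786 2.736
endloop
endfacet
facet normal 0.454 -0.258 -0.853
outer loop
vertex 1.623 4.214 1.114
vertex 1.492 3.354 1.304
vertex 0.962 3.91 0.854
endloop
endfacet
facet normal -0.420 0.907 0.008
outer loop
vertex 1.623 4.214 1.114
vertex 0.962 3.91 0.854
vertex 0.728 3.786 2.736
endloop
endfacet
facet normal 0.455 -0.257 -0.853
outer loop
vertex 0.962 3.91 0.854
vertex 1.492 3.354 1.304
vertex 0.701 3.188 0.932
endloop
endfacet
facet normal -0.939 0.329 -0.095
outer loop
vertex 0.962 3.91 0.854
vertex 0.701 3.188 0.932
vertex 0.728 3.786 2.736
endloop
endfacet
facet normal 0.455 -0.257 -0.853
outer loop
vertex 0.701 3.188 0.932
vertex 1.492 3.354 1.304
vertex 1.035 2.591 1.29
endloop
endfacet
facet normal -0.898 -0.413 0.150
outer loop
vertex 0.701 3.188 0.932
vertex 1.035 2.591 1.29
vertex 0.728 3.786 2.736
endloop
endfacet
facet normal 0.454 -0.256 -0.853
outer loop
vertex 1.035 2.591 1.29
vertex 1.492 3.354 1.304
vertex 1.713 2.568 1.658
endloop
endfacet
facet normal -0.329 -0.761 0.559
outer loop
vertex 1.035 2.591 1.29
vertex 1.713 2.568 1.658
vertex 0.728 3.786 2.736
endloop
endfacet
facet normal 0.455 -0.256 -0.853
outer loop
vertex 1.713 2.568 1.658
vertex 1.492 3.354 1.304
vertex 2.225 3.138 1.76
endloop
endfacet
facet normal 0.341 -0.453 0.824
outer loop
vertex 1.713 2.568 1.658
vertex 2.225 3.138 1.76
vertex 0.728 3.786 2.736
endloop
endfacet
facet normal 0.144 0.160 -0.976
outer loop
vertex -1.081 -0.672 2.612
vertex -1.612 -0.231 2.606
vertex -0.945 -0.1 2.726
endloop
endfacet
facet normal 0.816 -0.293 0.498
outer loop
vertex -1.081 -0.672 2.612
vertex -0.945 -0.1 2.726
vertex -1.808 -0.449 3.934
endloop
endfacet
facet normal 0.144 0.159 -0.977
outer loop
vertex -0.945 -0.1 2.726
vertex -1.612 -0.231 2.606
vertex -1.311 0.373 2.749
endloop
endfacet
facet normal 0.647 0.472 0.599
outer loop
vertex -0.945 -0.1 2.726
vertex -1.311 0.373 2.749
vertex -1.808 -0.449 3.934
endloop
endfacet
facet normal 0.143 0.160 -0.977
outer loop
vertex -1.311 0.373 2.749
vertex -1.612 -0.231 2.606
vertex -1.904 0.391 2.665
endloop
endfacet
facet normal -0.053 0.831 0.554
outer loop
vertex -1.311 0.373 2.749
vertex -1.904 0.391 2.665
vertex -1.808 -0.449 3.934
endloop
endfacet
facet normal 0.144 0.160 -0.976
outer loop
vertex -1.904 0.391 2.665
vertex -1.612 -0.231 2.606
vertex -2.276 -0.059 2.536
endloop
endfacet
facet normal -0.760 0.514 0.398
outer loop
vertex -1.904 0.391 2.665
vertex -2.276 -0.059 2.536
vertex -1.808 -0.449 3.934
endloop
endfacet
facet normal 0.144 0.160 -0.977
outer loop
vertex -2.276 -0.059 2.536
vertex -1.612 -0.231 2.606
vertex -2.149 -0.639 2.46
endloop
endfacet
facet normal -0.939 -0.238 0.248
outer loop
vertex -2.276 -0.059 2.536
vertex -2.149 -0.639 2.46
vertex -1.808 -0.449 3.934
endloop
endfacet
facet normal 0.144 0.160 -0.977
outer loop
vertex -2.149 -0.639 2.46
vertex -1.612 -0.231 2.606
vertex -1.617 -0.912 2.494
endloop
endfacet
facet normal -0.457 -0.863 0.217
outer loop
vertex -2.149 -0.639 2.46
vertex -1.617 -0.912 2.494
vertex -1.808 -0.449 3.934
endloop
endfacet
facet normal 0.144 0.160 -0.977
outer loop
vertex -1.617 -0.912 2.494
vertex -1.612 -0.231 2.606
vertex -1.081 -0.672 2.612
endloop
endfacet
facet normal 0.325 -0.887 0.328
outer loop
vertex -1.617 -0.912 2.494
vertex -1.081 -0.672 2.612
vertex -1.808 -0.449 3.934
endloop
endfacet

endsolid


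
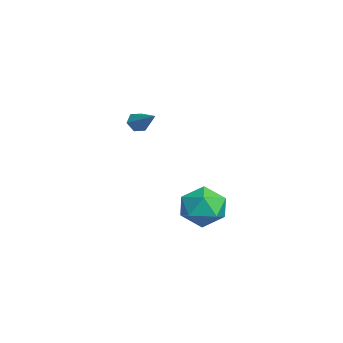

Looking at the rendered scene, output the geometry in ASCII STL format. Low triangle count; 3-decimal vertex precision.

solid 
facet normal -0.766 -0.361 -0.532
outer loop
vertex -2.07 -1.268 2.121
vertex -2.235 -1.542 2.544
vertex -2.411 -1.049 2.463
endloop
endfacet
facet normal 0.218 0.906 -0.362
outer loop
vertex -2.07 -1.268 2.121
vertex -2.411 -1.049 2.463
vertex -1.125 -1.018 3.316
endloop
endfacet
facet normal -0.765 -0.361 -0.533
outer loop
vertex -2.411 -1.049 2.463
vertex -2.235 -1.542 2.544
vertex -2.576 -1.323 2.885
endloop
endfacet
facet normal -0.306 0.849 0.431
outer loop
vertex -2.411 -1.049 2.463
vertex -2.576 -1.323 2.885
vertex -1.125 -1.018 3.316
endloop
endfacet
facet normal -0.765 -0.362 -0.532
outer loop
vertex -2.576 -1.323 2.885
vertex -2.235 -1.542 2.544
vertex -2.399 -1.816 2.966
endloop
endfacet
facet normal -0.294 0.051 0.954
outer loop
vertex -2.576 -1.323 2.885
vertex -2.399 -1.816 2.966
vertex -1.125 -1.018 3.316
endloop
endfacet
facet normal -0.765 -0.362 -0.532
outer loop
vertex -2.399 -1.816 2.966
vertex -2.235 -1.542 2.544
vertex -2.058 -2.035 2.625
endloop
endfacet
facet normal 0.243 -0.688 0.684
outer loop
vertex -2.399 -1.816 2.966
vertex -2.058 -2.035 2.625
vertex -1.125 -1.018 3.316
endloop
endfacet
facet normal -0.766 -0.362 -0.532
outer loop
vertex -2.058 -2.035 2.625
vertex -2.235 -1.542 2.544
vertex -1.894 -1.761 2.202
endloop
endfacet
facet normal 0.769 -0.630 -0.110
outer loop
vertex -2.058 -2.035 2.625
vertex -1.894 -1.761 2.202
vertex -1.125 -1.018 3.316
endloop
endfacet
facet normal -0.766 -0.361 -0.532
outer loop
vertex -1.894 -1.761 2.202
vertex -2.235 -1.542 2.544
vertex -2.07 -1.268 2.121
endloop
endfacet
facet normal 0.756 0.166 -0.633
outer loop
vertex -1.894 -1.761 2.202
vertex -2.07 -1.268 2.121
vertex -1.125 -1.018 3.316
endloop
endfacet
facet normal -0.378 0.697 0.609
outer loop
vertex -3.09 2.002 -2.612
vertex -2.782 1.368 -1.696
vertex -2.048 2.148 -2.133
endloop
endfacet
facet normal -0.141 0.990 0.004
outer loop
vertex -3.09 2.002 -2.612
vertex -2.048 2.148 -2.133
vertex -2.159 2.137 -3.284
endloop
endfacet
facet normal -0.489 0.686 -0.539
outer loop
vertex -3.09 2.002 -2.612
vertex -2.159 2.137 -3.284
vertex -2.961 1.35 -3.559
endloop
endfacet
facet normal -0.941 0.205 -0.270
outer loop
vertex -3.09 2.002 -2.612
vertex -2.961 1.35 -3.559
vertex -3.346 0.875 -2.577
endloop
endfacet
facet normal -0.873 0.212 0.440
outer loop
vertex -3.09 2.002 -2.612
vertex -3.346 0.875 -2.577
vertex -2.782 1.368 -1.696
endloop
endfacet
facet normal 0.553 0.831 -0.061
outer loop
vertex -2.159 2.137 -3.284
vertex -2.048 2.148 -2.133
vertex -1.274 1.585 -2.783
endloop
endfacet
facet normal 0.168 0.357 0.919
outer loop
vertex -2.048 2.148 -2.133
vertex -2.782 1.368 -1.696
vertex -1.659 1.11 -1.801
endloop
endfacet
facet normal -0.633 -0.429 0.645
outer loop
vertex -2.782 1.368 -1.696
vertex -3.346 0.875 -2.577
vertex -2.461 0.323 -2.076
endloop
endfacet
facet normal -0.743 -0.440 -0.504
outer loop
vertex -3.346 0.875 -2.577
vertex -2.961 1.35 -3.559
vertex -2.572 0.312 -3.227
endloop
endfacet
facet normal -0.010 0.339 -0.941
outer loop
vertex -2.961 1.35 -3.559
vertex -2.159 2.137 -3.284
vertex -1.838 1.092 -3.664
endloop
endfacet
facet normal 0.941 -0.205 0.270
outer loop
vertex -1.53 0.458 -2.748
vertex -1.274 1.585 -2.783
vertex -1.659 1.11 -1.801
endloop
endfacet
facet normal 0.489 -0.686 0.539
outer loop
vertex -1.53 0.458 -2.748
vertex -1.659 1.11 -1.801
vertex -2.461 0.323 -2.076
endloop
endfacet
facet normal 0.141 -0.990 -0.004
outer loop
vertex -1.53 0.458 -2.748
vertex -2.461 0.323 -2.076
vertex -2.572 0.312 -3.227
endloop
endfacet
facet normal 0.378 -0.697 -0.609
outer loop
vertex -1.53 0.458 -2.748
vertex -2.572 0.312 -3.227
vertex -1.838 1.092 -3.664
endloop
endfacet
facet normal 0.873 -0.212 -0.440
outer loop
vertex -1.53 0.458 -2.748
vertex -1.838 1.092 -3.664
vertex -1.274 1.585 -2.783
endloop
endfacet
facet normal 0.743 0.440 0.504
outer loop
vertex -1.659 1.11 -1.801
vertex -1.274 1.585 -2.783
vertex -2.048 2.148 -2.133
endloop
endfacet
facet normal 0.010 -0.339 0.941
outer loop
vertex -2.461 0.323 -2.076
vertex -1.659 1.11 -1.801
vertex -2.782 1.368 -1.696
endloop
endfacet
facet normal -0.553 -0.831 0.061
outer loop
vertex -2.572 0.312 -3.227
vertex -2.461 0.323 -2.076
vertex -3.346 0.875 -2.577
endloop
endfacet
facet normal -0.168 -0.357 -0.919
outer loop
vertex -1.838 1.092 -3.664
vertex -2.572 0.312 -3.227
vertex -2.961 1.35 -3.559
endloop
endfacet
facet normal 0.633 0.429 -0.645
outer loop
vertex -1.274 1.585 -2.783
vertex -1.838 1.092 -3.664
vertex -2.159 2.137 -3.284
endloop
endfacet

endsolid


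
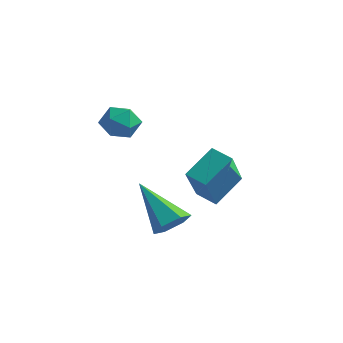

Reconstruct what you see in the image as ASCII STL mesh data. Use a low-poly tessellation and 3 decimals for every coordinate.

solid 
facet normal 0.749 -0.067 -0.659
outer loop
vertex 0.034 1.218 -2.829
vertex -0.297 0.693 -3.152
vertex -0.412 1.354 -3.35
endloop
endfacet
facet normal -0.046 0.956 0.289
outer loop
vertex 0.034 1.218 -2.829
vertex -0.412 1.354 -3.35
vertex -1.803 0.827 -1.828
endloop
endfacet
facet normal 0.750 -0.067 -0.658
outer loop
vertex -0.412 1.354 -3.35
vertex -0.297 0.693 -3.152
vertex -0.743 0.829 -3.674
endloop
endfacet
facet normal -0.660 0.649 -0.378
outer loop
vertex -0.412 1.354 -3.35
vertex -0.743 0.829 -3.674
vertex -1.803 0.827 -1.828
endloop
endfacet
facet normal 0.750 -0.067 -0.658
outer loop
vertex -0.743 0.829 -3.674
vertex -0.297 0.693 -3.152
vertex -0.627 0.168 -3.475
endloop
endfacet
facet normal -0.830 -0.289 -0.477
outer loop
vertex -0.743 0.829 -3.674
vertex -0.627 0.168 -3.475
vertex -1.803 0.827 -1.828
endloop
endfacet
facet normal 0.750 -0.067 -0.658
outer loop
vertex -0.627 0.168 -3.475
vertex -0.297 0.693 -3.152
vertex -0.181 0.032 -2.953
endloop
endfacet
facet normal -0.387 -0.918 0.091
outer loop
vertex -0.627 0.168 -3.475
vertex -0.181 0.032 -2.953
vertex -1.803 0.827 -1.828
endloop
endfacet
facet normal 0.749 -0.067 -0.659
outer loop
vertex -0.181 0.032 -2.953
vertex -0.297 0.693 -3.152
vertex 0.15 0.557 -2.63
endloop
endfacet
facet normal 0.227 -0.610 0.759
outer loop
vertex -0.181 0.032 -2.953
vertex 0.15 0.557 -2.63
vertex -1.803 0.827 -1.828
endloop
endfacet
facet normal 0.749 -0.067 -0.659
outer loop
vertex 0.15 0.557 -2.63
vertex -0.297 0.693 -3.152
vertex 0.034 1.218 -2.829
endloop
endfacet
facet normal 0.397 0.328 0.857
outer loop
vertex 0.15 0.557 -2.63
vertex 0.034 1.218 -2.829
vertex -1.803 0.827 -1.828
endloop
endfacet
facet normal -0.943 -0.079 0.322
outer loop
vertex 0.266 1.939 -0.037
vertex -0.375 3.266 -1.588
vertex 0.071 0.87 -0.871
endloop
endfacet
facet normal 0.300 -0.620 0.725
outer loop
vertex 0.835 0.934 -1.132
vertex 0.266 1.939 -0.037
vertex 0.071 0.87 -0.871
endloop
endfacet
facet normal -0.943 -0.079 0.322
outer loop
vertex 0.071 0.87 -0.871
vertex -0.375 3.266 -1.588
vertex -0.57 2.197 -2.422
endloop
endfacet
facet normal -0.143 -0.780 -0.609
outer loop
vertex -0.57 2.197 -2.422
vertex 0.835 0.934 -1.132
vertex 0.071 0.87 -0.871
endloop
endfacet
facet normal 0.143 0.780 0.609
outer loop
vertex 0.266 1.939 -0.037
vertex 0.389 3.33 -1.849
vertex -0.375 3.266 -1.588
endloop
endfacet
facet normal 0.300 -0.620 0.725
outer loop
vertex 1.03 2.003 -0.298
vertex 0.266 1.939 -0.037
vertex 0.835 0.934 -1.132
endloop
endfacet
facet normal 0.143 0.780 0.609
outer loop
vertex 1.03 2.003 -0.298
vertex 0.389 3.33 -1.849
vertex 0.266 1.939 -0.037
endloop
endfacet
facet normal -0.300 0.620 -0.725
outer loop
vertex -0.375 3.266 -1.588
vertex 0.389 3.33 -1.849
vertex -0.57 2.197 -2.422
endloop
endfacet
facet normal -0.143 -0.780 -0.609
outer loop
vertex 0.194 2.261 -2.683
vertex 0.835 0.934 -1.132
vertex -0.57 2.197 -2.422
endloop
endfacet
facet normal -0.300 0.620 -0.725
outer loop
vertex -0.57 2.197 -2.422
vertex 0.389 3.33 -1.849
vertex 0.194 2.261 -2.683
endloop
endfacet
facet normal 0.943 0.079 -0.322
outer loop
vertex 0.194 2.261 -2.683
vertex 1.03 2.003 -0.298
vertex 0.835 0.934 -1.132
endloop
endfacet
facet normal 0.943 0.079 -0.322
outer loop
vertex 0.389 3.33 -1.849
vertex 1.03 2.003 -0.298
vertex 0.194 2.261 -2.683
endloop
endfacet
facet normal -0.927 -0.153 0.342
outer loop
vertex -2.648 0.453 1.031
vertex -2.53 -0.263 1.031
vertex -2.377 0.129 1.621
endloop
endfacet
facet normal -0.672 0.474 0.569
outer loop
vertex -2.648 0.453 1.031
vertex -2.377 0.129 1.621
vertex -2.111 0.768 1.403
endloop
endfacet
facet normal -0.503 0.864 -0.005
outer loop
vertex -2.648 0.453 1.031
vertex -2.111 0.768 1.403
vertex -2.1 0.77 0.678
endloop
endfacet
facet normal -0.654 0.478 -0.586
outer loop
vertex -2.648 0.453 1.031
vertex -2.1 0.77 0.678
vertex -2.359 0.133 0.448
endloop
endfacet
facet normal -0.916 -0.151 -0.371
outer loop
vertex -2.648 0.453 1.031
vertex -2.359 0.133 0.448
vertex -2.53 -0.263 1.031
endloop
endfacet
facet normal -0.072 0.349 0.934
outer loop
vertex -2.111 0.768 1.403
vertex -2.377 0.129 1.621
vertex -1.661 0.247 1.632
endloop
endfacet
facet normal -0.484 -0.666 0.568
outer loop
vertex -2.377 0.129 1.621
vertex -2.53 -0.263 1.031
vertex -1.92 -0.39 1.402
endloop
endfacet
facet normal -0.467 -0.662 -0.586
outer loop
vertex -2.53 -0.263 1.031
vertex -2.359 0.133 0.448
vertex -1.909 -0.388 0.677
endloop
endfacet
facet normal -0.044 0.355 -0.934
outer loop
vertex -2.359 0.133 0.448
vertex -2.1 0.77 0.678
vertex -1.643 0.251 0.459
endloop
endfacet
facet normal 0.200 0.980 0.006
outer loop
vertex -2.1 0.77 0.678
vertex -2.111 0.768 1.403
vertex -1.49 0.643 1.049
endloop
endfacet
facet normal 0.654 -0.478 0.586
outer loop
vertex -1.372 -0.073 1.049
vertex -1.661 0.247 1.632
vertex -1.92 -0.39 1.402
endloop
endfacet
facet normal 0.503 -0.864 0.005
outer loop
vertex -1.372 -0.073 1.049
vertex -1.92 -0.39 1.402
vertex -1.909 -0.388 0.677
endloop
endfacet
facet normal 0.672 -0.474 -0.569
outer loop
vertex -1.372 -0.073 1.049
vertex -1.909 -0.388 0.677
vertex -1.643 0.251 0.459
endloop
endfacet
facet normal 0.927 0.153 -0.342
outer loop
vertex -1.372 -0.073 1.049
vertex -1.643 0.251 0.459
vertex -1.49 0.643 1.049
endloop
endfacet
facet normal 0.916 0.151 0.371
outer loop
vertex -1.372 -0.073 1.049
vertex -1.49 0.643 1.049
vertex -1.661 0.247 1.632
endloop
endfacet
facet normal 0.044 -0.355 0.934
outer loop
vertex -1.92 -0.39 1.402
vertex -1.661 0.247 1.632
vertex -2.377 0.129 1.621
endloop
endfacet
facet normal -0.200 -0.980 -0.006
outer loop
vertex -1.909 -0.388 0.677
vertex -1.92 -0.39 1.402
vertex -2.53 -0.263 1.031
endloop
endfacet
facet normal 0.072 -0.349 -0.934
outer loop
vertex -1.643 0.251 0.459
vertex -1.909 -0.388 0.677
vertex -2.359 0.133 0.448
endloop
endfacet
facet normal 0.484 0.666 -0.568
outer loop
vertex -1.49 0.643 1.049
vertex -1.643 0.251 0.459
vertex -2.1 0.77 0.678
endloop
endfacet
facet normal 0.467 0.662 0.586
outer loop
vertex -1.661 0.247 1.632
vertex -1.49 0.643 1.049
vertex -2.111 0.768 1.403
endloop
endfacet

endsolid


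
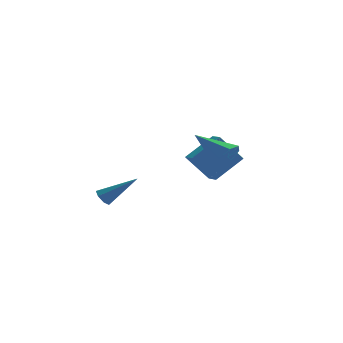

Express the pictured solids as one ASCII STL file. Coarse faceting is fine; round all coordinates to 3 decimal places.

solid 
facet normal -0.621 0.076 0.780
outer loop
vertex 1.191 2.217 0.903
vertex 0.966 3.111 0.637
vertex -0.261 1.529 -0.186
endloop
endfacet
facet normal 0.234 -0.932 0.276
outer loop
vertex 0.894 1.389 -1.637
vertex 1.191 2.217 0.903
vertex -0.261 1.529 -0.186
endloop
endfacet
facet normal -0.620 0.075 0.781
outer loop
vertex -0.261 1.529 -0.186
vertex 0.966 3.111 0.637
vertex -0.486 2.424 -0.451
endloop
endfacet
facet normal -0.748 -0.354 -0.561
outer loop
vertex -0.486 2.424 -0.451
vertex 0.894 1.389 -1.637
vertex -0.261 1.529 -0.186
endloop
endfacet
facet normal 0.748 0.355 0.561
outer loop
vertex 1.191 2.217 0.903
vertex 2.121 2.971 -0.814
vertex 0.966 3.111 0.637
endloop
endfacet
facet normal 0.234 -0.932 0.277
outer loop
vertex 2.346 2.076 -0.549
vertex 1.191 2.217 0.903
vertex 0.894 1.389 -1.637
endloop
endfacet
facet normal 0.748 0.354 0.561
outer loop
vertex 2.346 2.076 -0.549
vertex 2.121 2.971 -0.814
vertex 1.191 2.217 0.903
endloop
endfacet
facet normal -0.234 0.932 -0.276
outer loop
vertex 0.966 3.111 0.637
vertex 2.121 2.971 -0.814
vertex -0.486 2.424 -0.451
endloop
endfacet
facet normal -0.748 -0.355 -0.561
outer loop
vertex 0.669 2.283 -1.903
vertex 0.894 1.389 -1.637
vertex -0.486 2.424 -0.451
endloop
endfacet
facet normal -0.234 0.932 -0.277
outer loop
vertex -0.486 2.424 -0.451
vertex 2.121 2.971 -0.814
vertex 0.669 2.283 -1.903
endloop
endfacet
facet normal 0.621 -0.076 -0.780
outer loop
vertex 0.669 2.283 -1.903
vertex 2.346 2.076 -0.549
vertex 0.894 1.389 -1.637
endloop
endfacet
facet normal 0.621 -0.075 -0.780
outer loop
vertex 2.121 2.971 -0.814
vertex 2.346 2.076 -0.549
vertex 0.669 2.283 -1.903
endloop
endfacet
facet normal -0.782 0.120 -0.611
outer loop
vertex -4.359 0.756 -2.582
vertex -4.688 0.566 -2.198
vertex -4.538 1.076 -2.29
endloop
endfacet
facet normal 0.656 0.675 -0.337
outer loop
vertex -4.359 0.756 -2.582
vertex -4.538 1.076 -2.29
vertex -3.052 0.314 -0.922
endloop
endfacet
facet normal -0.782 0.120 -0.611
outer loop
vertex -4.538 1.076 -2.29
vertex -4.688 0.566 -2.198
vertex -4.83 1.012 -1.929
endloop
endfacet
facet normal 0.186 0.930 0.316
outer loop
vertex -4.538 1.076 -2.29
vertex -4.83 1.012 -1.929
vertex -3.052 0.314 -0.922
endloop
endfacet
facet normal -0.782 0.120 -0.612
outer loop
vertex -4.83 1.012 -1.929
vertex -4.688 0.566 -2.198
vertex -5.015 0.611 -1.771
endloop
endfacet
facet normal -0.292 0.464 0.836
outer loop
vertex -4.83 1.012 -1.929
vertex -5.015 0.611 -1.771
vertex -3.052 0.314 -0.922
endloop
endfacet
facet normal -0.782 0.119 -0.612
outer loop
vertex -5.015 0.611 -1.771
vertex -4.688 0.566 -2.198
vertex -4.953 0.176 -1.935
endloop
endfacet
facet normal -0.415 -0.372 0.830
outer loop
vertex -5.015 0.611 -1.771
vertex -4.953 0.176 -1.935
vertex -3.052 0.314 -0.922
endloop
endfacet
facet normal -0.783 0.120 -0.611
outer loop
vertex -4.953 0.176 -1.935
vertex -4.688 0.566 -2.198
vertex -4.692 0.035 -2.297
endloop
endfacet
facet normal -0.092 -0.949 0.303
outer loop
vertex -4.953 0.176 -1.935
vertex -4.692 0.035 -2.297
vertex -3.052 0.314 -0.922
endloop
endfacet
facet normal -0.783 0.120 -0.610
outer loop
vertex -4.692 0.035 -2.297
vertex -4.688 0.566 -2.198
vertex -4.428 0.293 -2.585
endloop
endfacet
facet normal 0.433 -0.832 -0.348
outer loop
vertex -4.692 0.035 -2.297
vertex -4.428 0.293 -2.585
vertex -3.052 0.314 -0.922
endloop
endfacet
facet normal -0.783 0.121 -0.611
outer loop
vertex -4.428 0.293 -2.585
vertex -4.688 0.566 -2.198
vertex -4.359 0.756 -2.582
endloop
endfacet
facet normal 0.766 -0.110 -0.633
outer loop
vertex -4.428 0.293 -2.585
vertex -4.359 0.756 -2.582
vertex -3.052 0.314 -0.922
endloop
endfacet
facet normal 0.646 -0.610 -0.460
outer loop
vertex 1.11 -4.098 2.762
vertex 0.608 -4.141 2.114
vertex 1.214 -3.607 2.257
endloop
endfacet
facet normal 0.489 0.573 0.658
outer loop
vertex 1.11 -4.098 2.762
vertex 1.214 -3.607 2.257
vertex -0.728 -2.879 3.066
endloop
endfacet
facet normal 0.646 -0.610 -0.460
outer loop
vertex 1.214 -3.607 2.257
vertex 0.608 -4.141 2.114
vertex 0.862 -3.518 1.645
endloop
endfacet
facet normal 0.331 0.942 -0.053
outer loop
vertex 1.214 -3.607 2.257
vertex 0.862 -3.518 1.645
vertex -0.728 -2.879 3.066
endloop
endfacet
facet normal 0.646 -0.609 -0.460
outer loop
vertex 0.862 -3.518 1.645
vertex 0.608 -4.141 2.114
vertex 0.319 -3.898 1.386
endloop
endfacet
facet normal -0.239 0.757 -0.608
outer loop
vertex 0.862 -3.518 1.645
vertex 0.319 -3.898 1.386
vertex -0.728 -2.879 3.066
endloop
endfacet
facet normal 0.646 -0.609 -0.460
outer loop
vertex 0.319 -3.898 1.386
vertex 0.608 -4.141 2.114
vertex -0.006 -4.461 1.675
endloop
endfacet
facet normal -0.793 0.156 -0.589
outer loop
vertex 0.319 -3.898 1.386
vertex -0.006 -4.461 1.675
vertex -0.728 -2.879 3.066
endloop
endfacet
facet normal 0.646 -0.610 -0.459
outer loop
vertex -0.006 -4.461 1.675
vertex 0.608 -4.141 2.114
vertex 0.131 -4.783 2.295
endloop
endfacet
facet normal -0.913 -0.408 -0.010
outer loop
vertex -0.006 -4.461 1.675
vertex 0.131 -4.783 2.295
vertex -0.728 -2.879 3.066
endloop
endfacet
facet normal 0.645 -0.609 -0.461
outer loop
vertex 0.131 -4.783 2.295
vertex 0.608 -4.141 2.114
vertex 0.628 -4.622 2.778
endloop
endfacet
facet normal -0.509 -0.510 0.693
outer loop
vertex 0.131 -4.783 2.295
vertex 0.628 -4.622 2.778
vertex -0.728 -2.879 3.066
endloop
endfacet
facet normal 0.646 -0.609 -0.460
outer loop
vertex 0.628 -4.622 2.778
vertex 0.608 -4.141 2.114
vertex 1.11 -4.098 2.762
endloop
endfacet
facet normal 0.114 -0.075 0.991
outer loop
vertex 0.628 -4.622 2.778
vertex 1.11 -4.098 2.762
vertex -0.728 -2.879 3.066
endloop
endfacet

endsolid


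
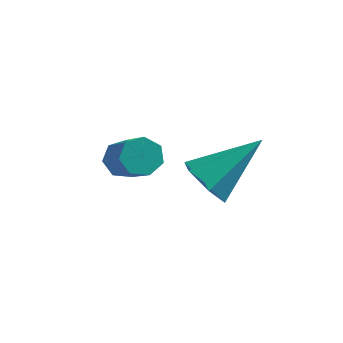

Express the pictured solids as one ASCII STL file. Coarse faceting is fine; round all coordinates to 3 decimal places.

solid 
facet normal -0.416 0.614 -0.671
outer loop
vertex -3.021 1.839 -2.944
vertex -3.589 1.726 -2.695
vertex -3.175 2.175 -2.541
endloop
endfacet
facet normal 0.864 0.496 -0.083
outer loop
vertex -3.021 1.839 -2.944
vertex -3.175 2.175 -2.541
vertex -2.184 0.608 -1.594
endloop
endfacet
facet normal 0.864 0.496 -0.083
outer loop
vertex -2.184 0.608 -1.594
vertex -3.175 2.175 -2.541
vertex -2.338 0.944 -1.191
endloop
endfacet
facet normal 0.418 -0.613 0.671
outer loop
vertex -2.184 0.608 -1.594
vertex -2.338 0.944 -1.191
vertex -2.751 0.494 -1.345
endloop
endfacet
facet normal -0.415 0.613 -0.672
outer loop
vertex -3.175 2.175 -2.541
vertex -3.589 1.726 -2.695
vertex -3.641 2.173 -2.255
endloop
endfacet
facet normal 0.318 0.790 0.524
outer loop
vertex -3.175 2.175 -2.541
vertex -3.641 2.173 -2.255
vertex -2.338 0.944 -1.191
endloop
endfacet
facet normal 0.318 0.791 0.523
outer loop
vertex -2.338 0.944 -1.191
vertex -3.641 2.173 -2.255
vertex -2.803 0.942 -0.905
endloop
endfacet
facet normal 0.416 -0.612 0.672
outer loop
vertex -2.338 0.944 -1.191
vertex -2.803 0.942 -0.905
vertex -2.751 0.494 -1.345
endloop
endfacet
facet normal -0.418 0.612 -0.671
outer loop
vertex -3.641 2.173 -2.255
vertex -3.589 1.726 -2.695
vertex -4.067 1.834 -2.299
endloop
endfacet
facet normal -0.466 0.490 0.736
outer loop
vertex -3.641 2.173 -2.255
vertex -4.067 1.834 -2.299
vertex -2.803 0.942 -0.905
endloop
endfacet
facet normal -0.467 0.489 0.737
outer loop
vertex -2.803 0.942 -0.905
vertex -4.067 1.834 -2.299
vertex -3.229 0.603 -0.95
endloop
endfacet
facet normal 0.416 -0.612 0.672
outer loop
vertex -2.803 0.942 -0.905
vertex -3.229 0.603 -0.95
vertex -2.751 0.494 -1.345
endloop
endfacet
facet normal -0.418 0.612 -0.671
outer loop
vertex -4.067 1.834 -2.299
vertex -3.589 1.726 -2.695
vertex -4.133 1.413 -2.642
endloop
endfacet
facet normal -0.901 -0.180 0.395
outer loop
vertex -4.067 1.834 -2.299
vertex -4.133 1.413 -2.642
vertex -3.229 0.603 -0.95
endloop
endfacet
facet normal -0.901 -0.178 0.396
outer loop
vertex -3.229 0.603 -0.95
vertex -4.133 1.413 -2.642
vertex -3.296 0.182 -1.292
endloop
endfacet
facet normal 0.416 -0.612 0.672
outer loop
vertex -3.229 0.603 -0.95
vertex -3.296 0.182 -1.292
vertex -2.751 0.494 -1.345
endloop
endfacet
facet normal -0.418 0.613 -0.670
outer loop
vertex -4.133 1.413 -2.642
vertex -3.589 1.726 -2.695
vertex -3.79 1.228 -3.025
endloop
endfacet
facet normal -0.657 -0.714 -0.244
outer loop
vertex -4.133 1.413 -2.642
vertex -3.79 1.228 -3.025
vertex -3.296 0.182 -1.292
endloop
endfacet
facet normal -0.657 -0.714 -0.243
outer loop
vertex -3.296 0.182 -1.292
vertex -3.79 1.228 -3.025
vertex -2.952 -0.004 -1.675
endloop
endfacet
facet normal 0.416 -0.613 0.672
outer loop
vertex -3.296 0.182 -1.292
vertex -2.952 -0.004 -1.675
vertex -2.751 0.494 -1.345
endloop
endfacet
facet normal -0.416 0.613 -0.672
outer loop
vertex -3.79 1.228 -3.025
vertex -3.589 1.726 -2.695
vertex -3.295 1.417 -3.159
endloop
endfacet
facet normal 0.082 -0.710 -0.699
outer loop
vertex -3.79 1.228 -3.025
vertex -3.295 1.417 -3.159
vertex -2.952 -0.004 -1.675
endloop
endfacet
facet normal 0.083 -0.710 -0.699
outer loop
vertex -2.952 -0.004 -1.675
vertex -3.295 1.417 -3.159
vertex -2.457 0.186 -1.809
endloop
endfacet
facet normal 0.417 -0.613 0.671
outer loop
vertex -2.952 -0.004 -1.675
vertex -2.457 0.186 -1.809
vertex -2.751 0.494 -1.345
endloop
endfacet
facet normal -0.416 0.613 -0.672
outer loop
vertex -3.295 1.417 -3.159
vertex -3.589 1.726 -2.695
vertex -3.021 1.839 -2.944
endloop
endfacet
facet normal 0.759 -0.173 -0.628
outer loop
vertex -3.295 1.417 -3.159
vertex -3.021 1.839 -2.944
vertex -2.457 0.186 -1.809
endloop
endfacet
facet normal 0.760 -0.172 -0.627
outer loop
vertex -2.457 0.186 -1.809
vertex -3.021 1.839 -2.944
vertex -2.184 0.608 -1.594
endloop
endfacet
facet normal 0.418 -0.612 0.671
outer loop
vertex -2.457 0.186 -1.809
vertex -2.184 0.608 -1.594
vertex -2.751 0.494 -1.345
endloop
endfacet
facet normal -0.640 -0.518 -0.568
outer loop
vertex -0.309 -0.276 -2.093
vertex -0.953 0.131 -1.739
vertex -0.59 0.44 -2.43
endloop
endfacet
facet normal 0.866 0.111 -0.487
outer loop
vertex -0.309 -0.276 -2.093
vertex -0.59 0.44 -2.43
vertex 0.353 1.189 -0.581
endloop
endfacet
facet normal -0.640 -0.518 -0.568
outer loop
vertex -0.59 0.44 -2.43
vertex -0.953 0.131 -1.739
vertex -1.233 0.847 -2.076
endloop
endfacet
facet normal 0.268 0.838 -0.476
outer loop
vertex -0.59 0.44 -2.43
vertex -1.233 0.847 -2.076
vertex 0.353 1.189 -0.581
endloop
endfacet
facet normal -0.640 -0.518 -0.568
outer loop
vertex -1.233 0.847 -2.076
vertex -0.953 0.131 -1.739
vertex -1.596 0.538 -1.385
endloop
endfacet
facet normal -0.384 0.901 0.201
outer loop
vertex -1.233 0.847 -2.076
vertex -1.596 0.538 -1.385
vertex 0.353 1.189 -0.581
endloop
endfacet
facet normal -0.640 -0.518 -0.567
outer loop
vertex -1.596 0.538 -1.385
vertex -0.953 0.131 -1.739
vertex -1.316 -0.178 -1.047
endloop
endfacet
facet normal -0.437 0.238 0.867
outer loop
vertex -1.596 0.538 -1.385
vertex -1.316 -0.178 -1.047
vertex 0.353 1.189 -0.581
endloop
endfacet
facet normal -0.640 -0.519 -0.567
outer loop
vertex -1.316 -0.178 -1.047
vertex -0.953 0.131 -1.739
vertex -0.672 -0.585 -1.401
endloop
endfacet
facet normal 0.162 -0.489 0.857
outer loop
vertex -1.316 -0.178 -1.047
vertex -0.672 -0.585 -1.401
vertex 0.353 1.189 -0.581
endloop
endfacet
facet normal -0.640 -0.519 -0.567
outer loop
vertex -0.672 -0.585 -1.401
vertex -0.953 0.131 -1.739
vertex -0.309 -0.276 -2.093
endloop
endfacet
facet normal 0.813 -0.553 0.180
outer loop
vertex -0.672 -0.585 -1.401
vertex -0.309 -0.276 -2.093
vertex 0.353 1.189 -0.581
endloop
endfacet

endsolid


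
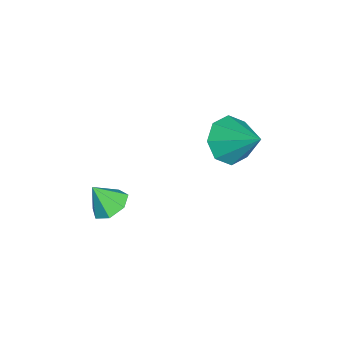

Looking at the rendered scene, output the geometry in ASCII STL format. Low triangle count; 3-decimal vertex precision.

solid 
facet normal -0.486 -0.633 -0.602
outer loop
vertex -2.006 0.437 0.419
vertex -2.669 0.346 1.05
vertex -2.522 0.91 0.338
endloop
endfacet
facet normal 0.651 0.641 -0.406
outer loop
vertex -2.006 0.437 0.419
vertex -2.522 0.91 0.338
vertex -1.911 1.334 1.99
endloop
endfacet
facet normal -0.486 -0.633 -0.602
outer loop
vertex -2.522 0.91 0.338
vertex -2.669 0.346 1.05
vertex -3.124 1.052 0.675
endloop
endfacet
facet normal 0.073 0.959 -0.273
outer loop
vertex -2.522 0.91 0.338
vertex -3.124 1.052 0.675
vertex -1.911 1.334 1.99
endloop
endfacet
facet normal -0.486 -0.633 -0.602
outer loop
vertex -3.124 1.052 0.675
vertex -2.669 0.346 1.05
vertex -3.46 0.781 1.231
endloop
endfacet
facet normal -0.410 0.893 0.187
outer loop
vertex -3.124 1.052 0.675
vertex -3.46 0.781 1.231
vertex -1.911 1.334 1.99
endloop
endfacet
facet normal -0.486 -0.633 -0.603
outer loop
vertex -3.46 0.781 1.231
vertex -2.669 0.346 1.05
vertex -3.333 0.255 1.681
endloop
endfacet
facet normal -0.518 0.480 0.708
outer loop
vertex -3.46 0.781 1.231
vertex -3.333 0.255 1.681
vertex -1.911 1.334 1.99
endloop
endfacet
facet normal -0.485 -0.634 -0.602
outer loop
vertex -3.333 0.255 1.681
vertex -2.669 0.346 1.05
vertex -2.817 -0.217 1.762
endloop
endfacet
facet normal -0.186 -0.035 0.982
outer loop
vertex -3.333 0.255 1.681
vertex -2.817 -0.217 1.762
vertex -1.911 1.334 1.99
endloop
endfacet
facet normal -0.486 -0.633 -0.602
outer loop
vertex -2.817 -0.217 1.762
vertex -2.669 0.346 1.05
vertex -2.215 -0.36 1.426
endloop
endfacet
facet normal 0.391 -0.353 0.850
outer loop
vertex -2.817 -0.217 1.762
vertex -2.215 -0.36 1.426
vertex -1.911 1.334 1.99
endloop
endfacet
facet normal -0.486 -0.633 -0.602
outer loop
vertex -2.215 -0.36 1.426
vertex -2.669 0.346 1.05
vertex -1.879 -0.089 0.87
endloop
endfacet
facet normal 0.875 -0.287 0.389
outer loop
vertex -2.215 -0.36 1.426
vertex -1.879 -0.089 0.87
vertex -1.911 1.334 1.99
endloop
endfacet
facet normal -0.486 -0.634 -0.602
outer loop
vertex -1.879 -0.089 0.87
vertex -2.669 0.346 1.05
vertex -2.006 0.437 0.419
endloop
endfacet
facet normal 0.983 0.125 -0.131
outer loop
vertex -1.879 -0.089 0.87
vertex -2.006 0.437 0.419
vertex -1.911 1.334 1.99
endloop
endfacet
facet normal 0.036 0.533 -0.845
outer loop
vertex -1.104 -3.38 -1.804
vertex -1.8 -3.425 -1.862
vertex -1.421 -2.935 -1.537
endloop
endfacet
facet normal 0.716 0.095 0.692
outer loop
vertex -1.104 -3.38 -1.804
vertex -1.421 -2.935 -1.537
vertex -1.84 -3.995 -0.958
endloop
endfacet
facet normal 0.036 0.533 -0.846
outer loop
vertex -1.421 -2.935 -1.537
vertex -1.8 -3.425 -1.862
vertex -2.023 -2.859 -1.515
endloop
endfacet
facet normal 0.089 0.450 0.889
outer loop
vertex -1.421 -2.935 -1.537
vertex -2.023 -2.859 -1.515
vertex -1.84 -3.995 -0.958
endloop
endfacet
facet normal 0.038 0.533 -0.845
outer loop
vertex -2.023 -2.859 -1.515
vertex -1.8 -3.425 -1.862
vertex -2.458 -3.209 -1.755
endloop
endfacet
facet normal -0.620 0.263 0.740
outer loop
vertex -2.023 -2.859 -1.515
vertex -2.458 -3.209 -1.755
vertex -1.84 -3.995 -0.958
endloop
endfacet
facet normal 0.037 0.532 -0.846
outer loop
vertex -2.458 -3.209 -1.755
vertex -1.8 -3.425 -1.862
vertex -2.397 -3.722 -2.075
endloop
endfacet
facet normal -0.875 -0.327 0.357
outer loop
vertex -2.458 -3.209 -1.755
vertex -2.397 -3.722 -2.075
vertex -1.84 -3.995 -0.958
endloop
endfacet
facet normal 0.037 0.533 -0.845
outer loop
vertex -2.397 -3.722 -2.075
vertex -1.8 -3.425 -1.862
vertex -1.887 -4.011 -2.235
endloop
endfacet
facet normal -0.486 -0.874 0.029
outer loop
vertex -2.397 -3.722 -2.075
vertex -1.887 -4.011 -2.235
vertex -1.84 -3.995 -0.958
endloop
endfacet
facet normal 0.036 0.533 -0.845
outer loop
vertex -1.887 -4.011 -2.235
vertex -1.8 -3.425 -1.862
vertex -1.312 -3.858 -2.114
endloop
endfacet
facet normal 0.257 -0.967 0.003
outer loop
vertex -1.887 -4.011 -2.235
vertex -1.312 -3.858 -2.114
vertex -1.84 -3.995 -0.958
endloop
endfacet
facet normal 0.036 0.533 -0.846
outer loop
vertex -1.312 -3.858 -2.114
vertex -1.8 -3.425 -1.862
vertex -1.104 -3.38 -1.804
endloop
endfacet
facet normal 0.790 -0.536 0.297
outer loop
vertex -1.312 -3.858 -2.114
vertex -1.104 -3.38 -1.804
vertex -1.84 -3.995 -0.958
endloop
endfacet

endsolid


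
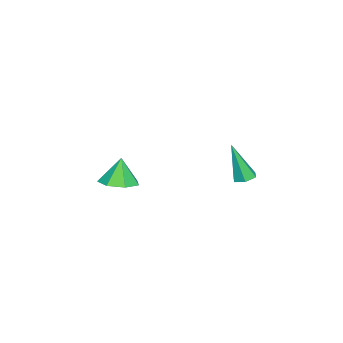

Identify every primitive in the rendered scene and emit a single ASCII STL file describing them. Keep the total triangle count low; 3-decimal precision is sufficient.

solid 
facet normal -0.033 0.304 -0.952
outer loop
vertex 0.368 3.9 0.319
vertex -0.126 4.235 0.443
vertex 0.43 4.479 0.502
endloop
endfacet
facet normal 0.974 -0.156 0.162
outer loop
vertex 0.368 3.9 0.319
vertex 0.43 4.479 0.502
vertex -0.054 3.565 2.537
endloop
endfacet
facet normal -0.033 0.304 -0.952
outer loop
vertex 0.43 4.479 0.502
vertex -0.126 4.235 0.443
vertex -0.065 4.814 0.626
endloop
endfacet
facet normal 0.576 0.686 0.445
outer loop
vertex 0.43 4.479 0.502
vertex -0.065 4.814 0.626
vertex -0.054 3.565 2.537
endloop
endfacet
facet normal -0.033 0.304 -0.952
outer loop
vertex -0.065 4.814 0.626
vertex -0.126 4.235 0.443
vertex -0.621 4.57 0.567
endloop
endfacet
facet normal -0.391 0.769 0.505
outer loop
vertex -0.065 4.814 0.626
vertex -0.621 4.57 0.567
vertex -0.054 3.565 2.537
endloop
endfacet
facet normal -0.033 0.304 -0.952
outer loop
vertex -0.621 4.57 0.567
vertex -0.126 4.235 0.443
vertex -0.682 3.991 0.384
endloop
endfacet
facet normal -0.959 0.012 0.282
outer loop
vertex -0.621 4.57 0.567
vertex -0.682 3.991 0.384
vertex -0.054 3.565 2.537
endloop
endfacet
facet normal -0.033 0.304 -0.952
outer loop
vertex -0.682 3.991 0.384
vertex -0.126 4.235 0.443
vertex -0.188 3.656 0.26
endloop
endfacet
facet normal -0.561 -0.828 -0.000
outer loop
vertex -0.682 3.991 0.384
vertex -0.188 3.656 0.26
vertex -0.054 3.565 2.537
endloop
endfacet
facet normal -0.033 0.304 -0.952
outer loop
vertex -0.188 3.656 0.26
vertex -0.126 4.235 0.443
vertex 0.368 3.9 0.319
endloop
endfacet
facet normal 0.406 -0.912 -0.060
outer loop
vertex -0.188 3.656 0.26
vertex 0.368 3.9 0.319
vertex -0.054 3.565 2.537
endloop
endfacet
facet normal 0.258 0.017 -0.966
outer loop
vertex 0.838 -1.479 -1.076
vertex 0.087 -2.167 -1.289
vertex 0.033 -1.128 -1.285
endloop
endfacet
facet normal 0.182 0.777 0.603
outer loop
vertex 0.838 -1.479 -1.076
vertex 0.033 -1.128 -1.285
vertex -0.307 -2.193 0.189
endloop
endfacet
facet normal 0.257 0.017 -0.966
outer loop
vertex 0.033 -1.128 -1.285
vertex 0.087 -2.167 -1.289
vertex -0.731 -1.559 -1.496
endloop
endfacet
facet normal -0.531 0.740 0.412
outer loop
vertex 0.033 -1.128 -1.285
vertex -0.731 -1.559 -1.496
vertex -0.307 -2.193 0.189
endloop
endfacet
facet normal 0.258 0.018 -0.966
outer loop
vertex -0.731 -1.559 -1.496
vertex 0.087 -2.167 -1.289
vertex -0.879 -2.448 -1.552
endloop
endfacet
facet normal -0.947 0.139 0.291
outer loop
vertex -0.731 -1.559 -1.496
vertex -0.879 -2.448 -1.552
vertex -0.307 -2.193 0.189
endloop
endfacet
facet normal 0.258 0.017 -0.966
outer loop
vertex -0.879 -2.448 -1.552
vertex 0.087 -2.167 -1.289
vertex -0.299 -3.125 -1.409
endloop
endfacet
facet normal -0.750 -0.573 0.330
outer loop
vertex -0.879 -2.448 -1.552
vertex -0.299 -3.125 -1.409
vertex -0.307 -2.193 0.189
endloop
endfacet
facet normal 0.258 0.017 -0.966
outer loop
vertex -0.299 -3.125 -1.409
vertex 0.087 -2.167 -1.289
vertex 0.572 -3.08 -1.176
endloop
endfacet
facet normal -0.090 -0.861 0.501
outer loop
vertex -0.299 -3.125 -1.409
vertex 0.572 -3.08 -1.176
vertex -0.307 -2.193 0.189
endloop
endfacet
facet normal 0.258 0.017 -0.966
outer loop
vertex 0.572 -3.08 -1.176
vertex 0.087 -2.167 -1.289
vertex 1.078 -2.347 -1.028
endloop
endfacet
facet normal 0.537 -0.507 0.675
outer loop
vertex 0.572 -3.08 -1.176
vertex 1.078 -2.347 -1.028
vertex -0.307 -2.193 0.189
endloop
endfacet
facet normal 0.258 0.018 -0.966
outer loop
vertex 1.078 -2.347 -1.028
vertex 0.087 -2.167 -1.289
vertex 0.838 -1.479 -1.076
endloop
endfacet
facet normal 0.657 0.222 0.720
outer loop
vertex 1.078 -2.347 -1.028
vertex 0.838 -1.479 -1.076
vertex -0.307 -2.193 0.189
endloop
endfacet

endsolid
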